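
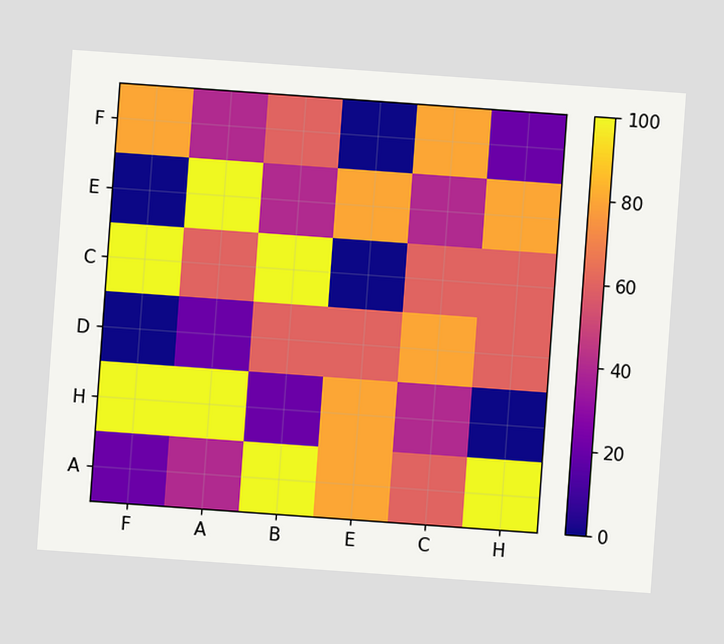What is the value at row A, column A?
The chart is tilted about 4° clockwise. Matching cell (A, A) against the colorbar gives 40.

40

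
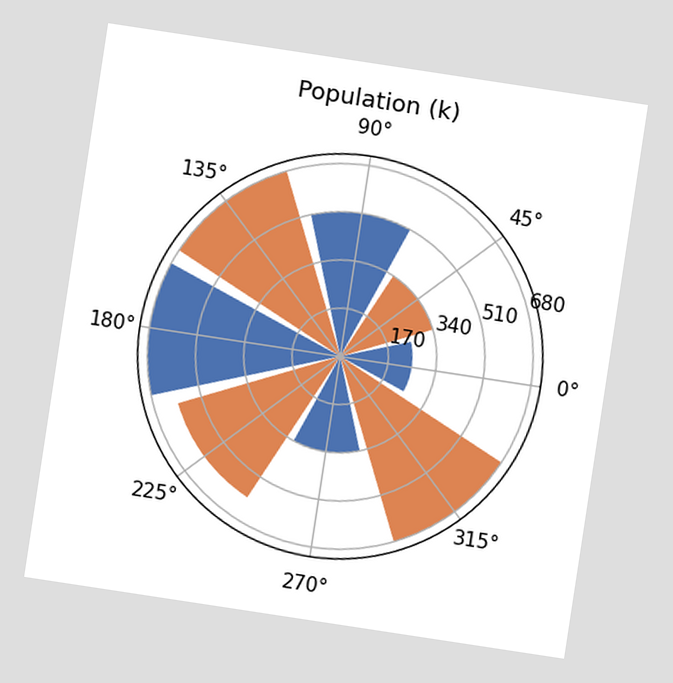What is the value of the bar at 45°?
340k

The chart is tilted about 9° clockwise. The bar at 45° reaches 340k on the radial axis.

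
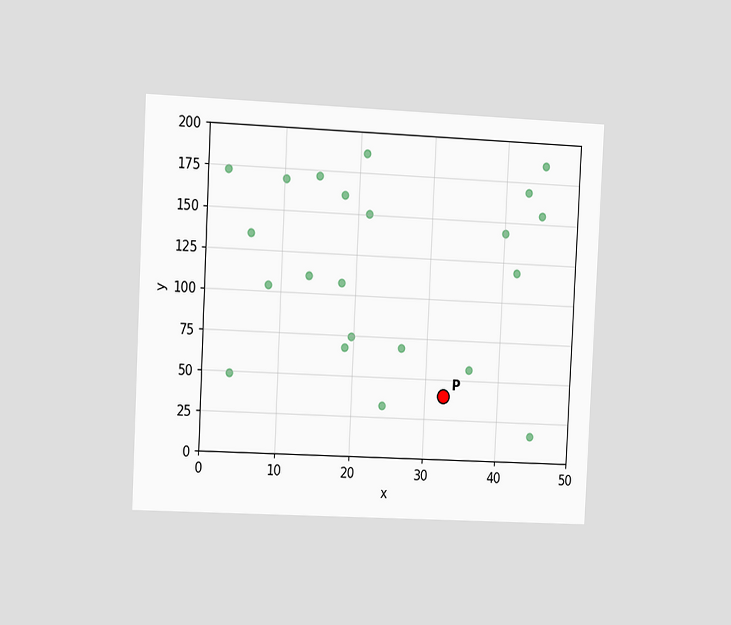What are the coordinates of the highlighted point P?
(32.5, 40)

The chart is tilted about 3° clockwise and viewed slightly from the left. Following the gridlines from P to each axis, P sits at (32.5, 40).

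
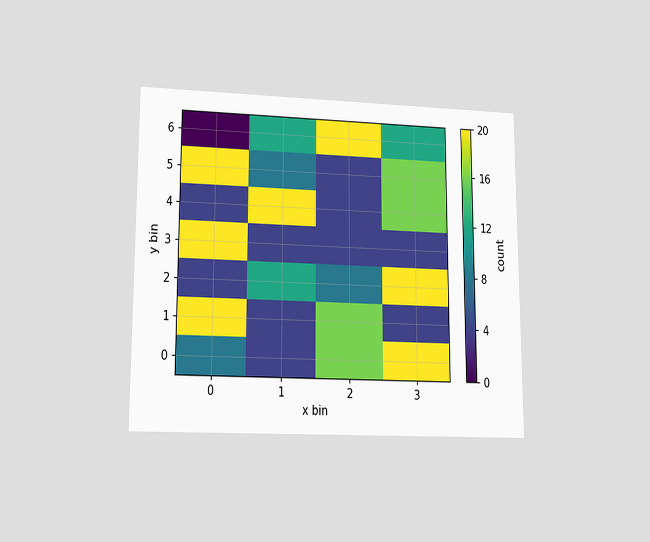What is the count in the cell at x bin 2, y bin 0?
16

The chart is viewed at a slight angle. Matching the cell (2, 0) against the colorbar gives 16.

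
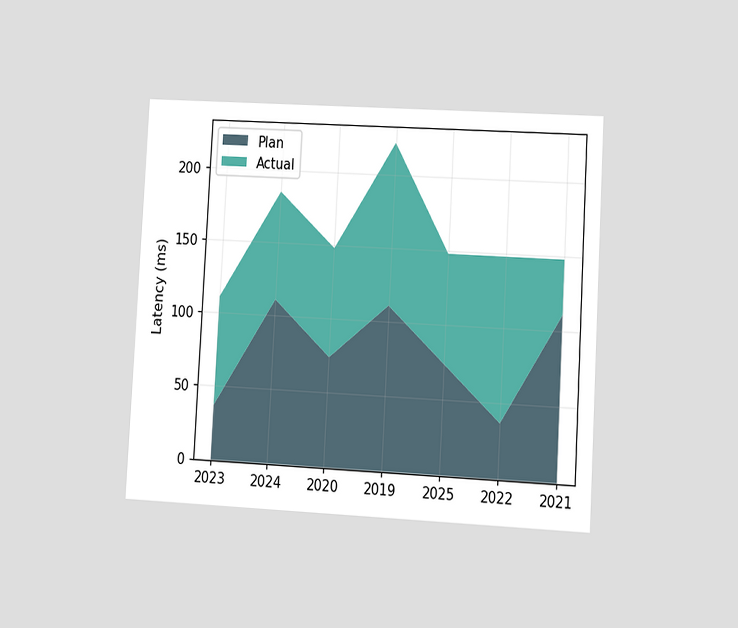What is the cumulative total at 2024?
185ms

The chart is tilted about 3° clockwise and viewed at a slight angle. The stacked total at 2024 reaches 185ms.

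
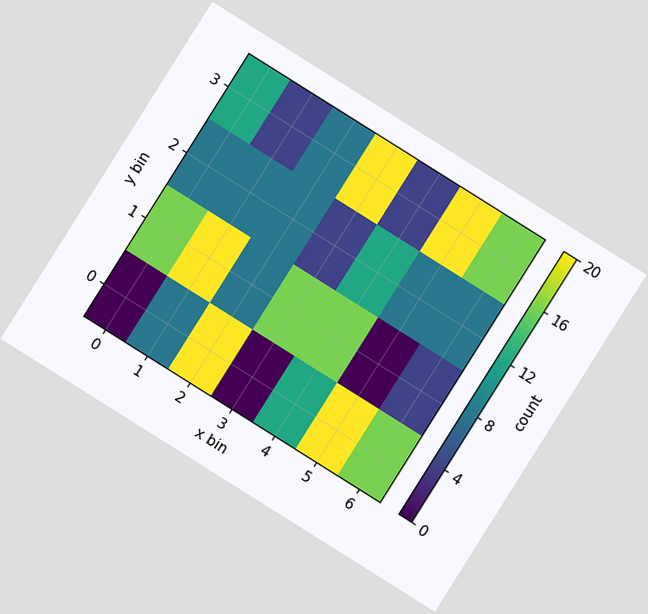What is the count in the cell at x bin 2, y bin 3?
The chart is tilted about 32° clockwise. Matching the cell (2, 3) against the colorbar gives 8.

8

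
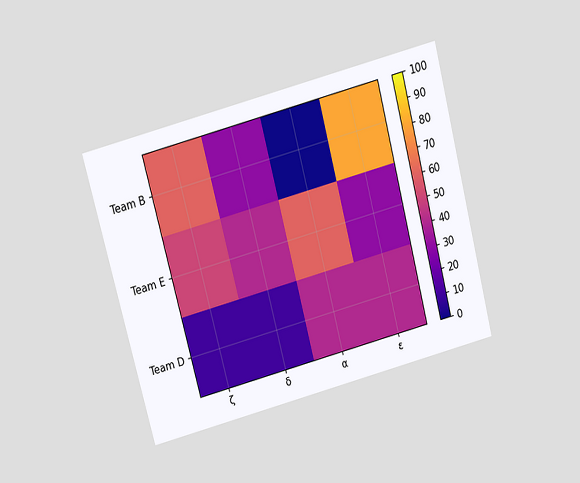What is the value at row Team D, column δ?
The chart is tilted about 15° counter-clockwise and viewed slightly from above. Matching cell (Team D, δ) against the colorbar gives 10.

10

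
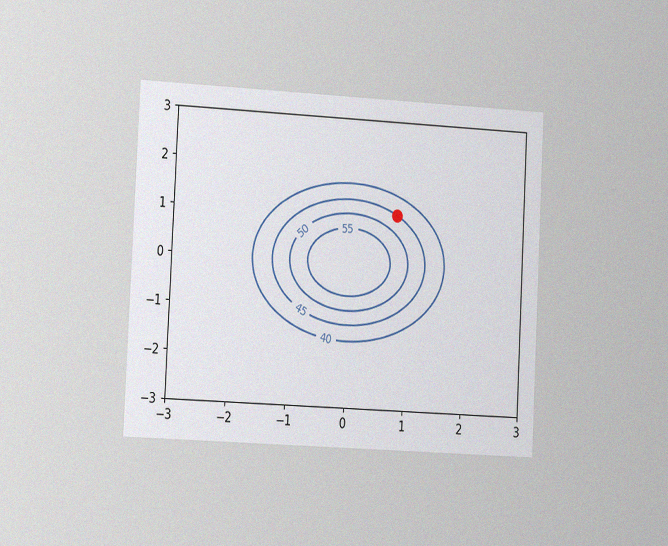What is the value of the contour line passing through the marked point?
The chart is tilted about 3° clockwise and viewed slightly from the left, with some photo noise. The marked point sits on the contour labelled 45.

45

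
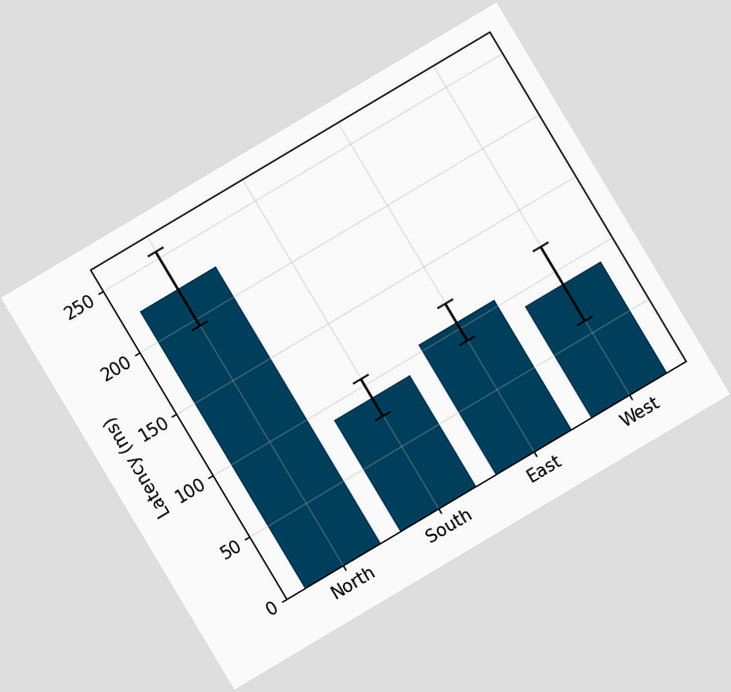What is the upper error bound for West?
120ms

The chart is tilted about 31° counter-clockwise. The West bar's upper whisker reaches 120ms.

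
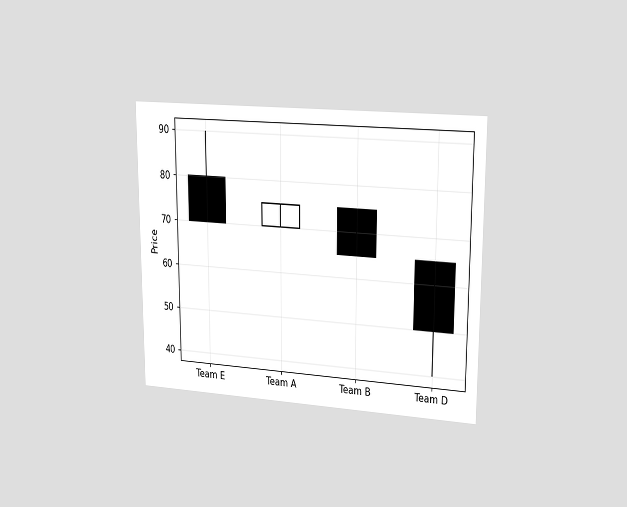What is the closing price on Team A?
75

The chart is viewed slightly from the right. The Team A candle closes at 75.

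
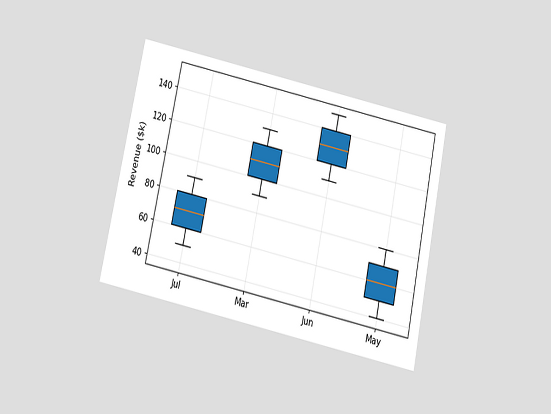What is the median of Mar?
The chart is tilted about 12° clockwise and viewed slightly from below. The median line in the Mar box sits at $110k.

$110k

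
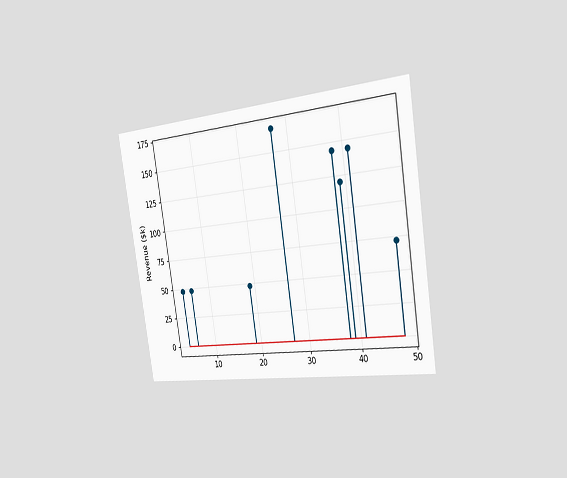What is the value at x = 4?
$48k

The chart is tilted about 9° counter-clockwise and viewed slightly from the right. The stem at x=4 reaches $48k.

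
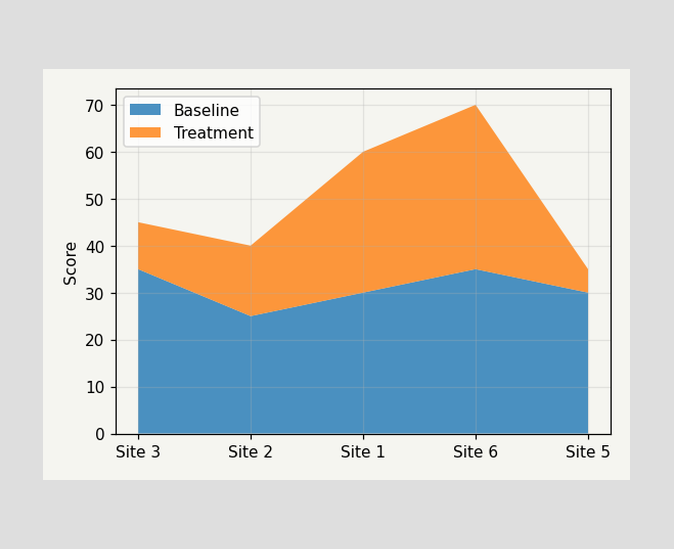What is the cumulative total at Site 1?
The stacked total at Site 1 reaches 60.

60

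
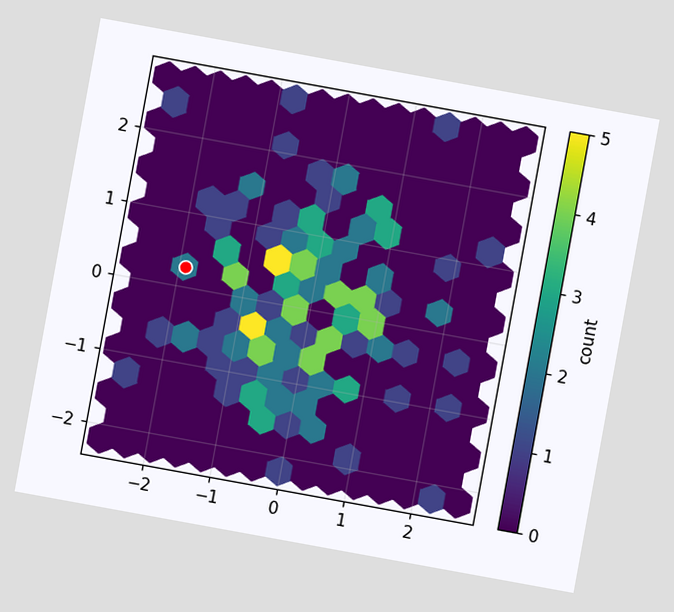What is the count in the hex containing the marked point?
The chart is tilted about 10° clockwise. The marked hex reads 2 on the colorbar.

2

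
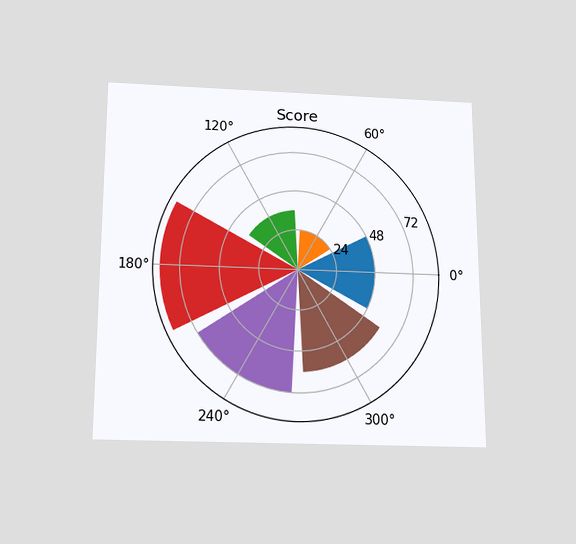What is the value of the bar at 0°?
The chart is viewed slightly from below. The bar at 0° reaches 48 on the radial axis.

48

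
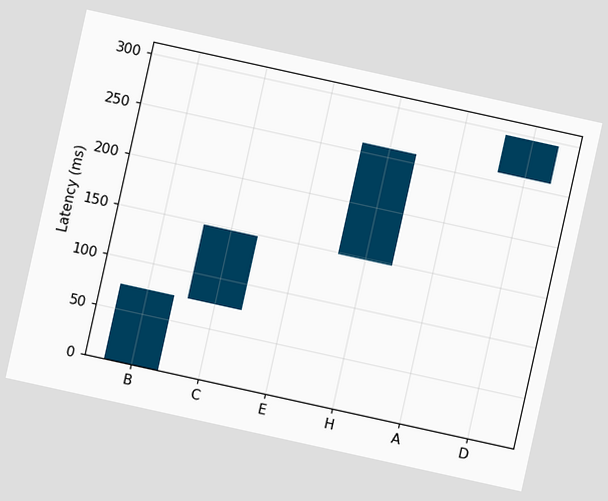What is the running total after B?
74ms

The chart is tilted about 12° clockwise. After B the running total reaches 74ms.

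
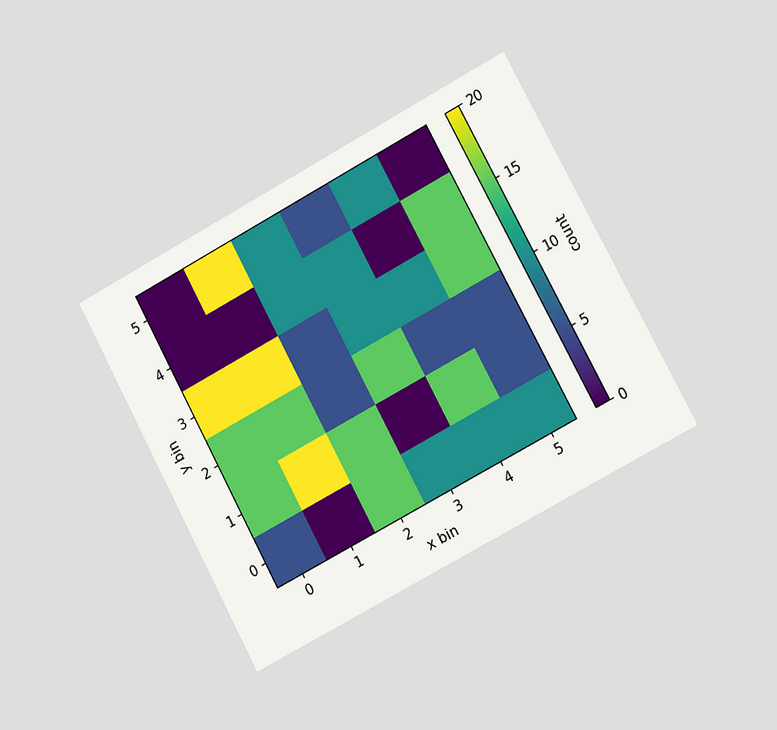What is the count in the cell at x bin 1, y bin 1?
20

The chart is tilted about 28° counter-clockwise and viewed slightly from the right. Matching the cell (1, 1) against the colorbar gives 20.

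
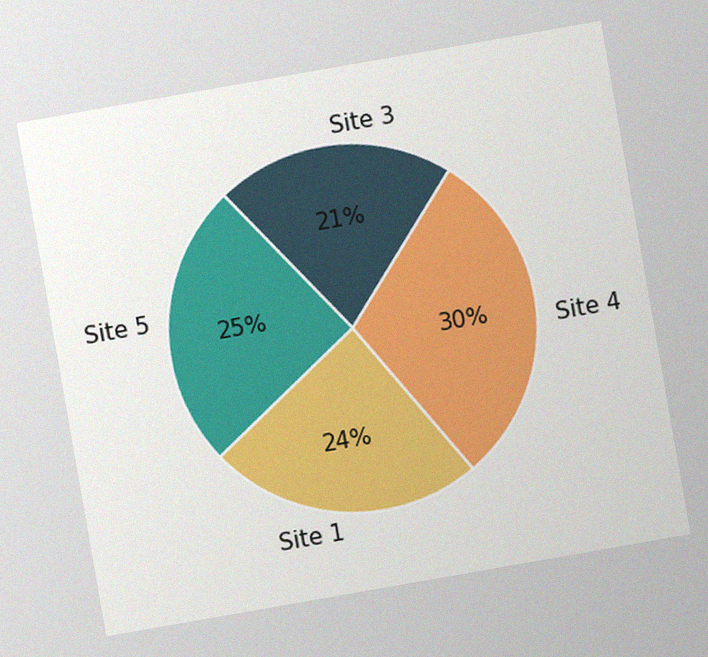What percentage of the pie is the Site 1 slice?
The chart is tilted about 10° counter-clockwise, with some photo noise. The Site 1 slice takes up 24% of the pie.

24%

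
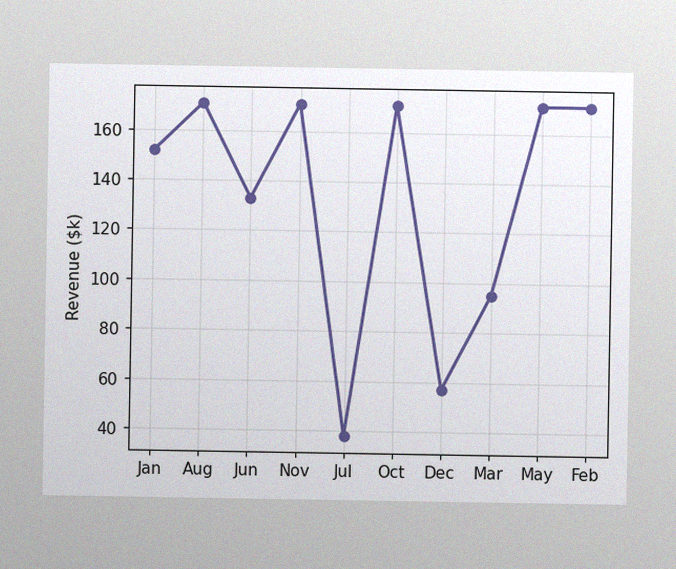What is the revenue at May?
$171k

The image has some photo noise and uneven lighting. At May, the line is at $171k.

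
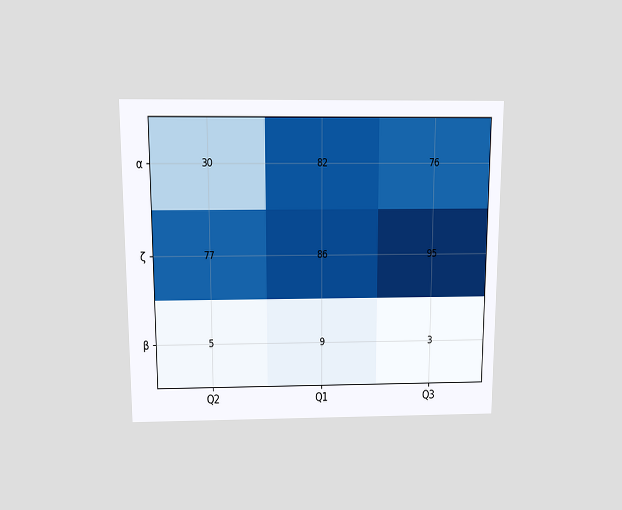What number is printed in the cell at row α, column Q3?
76

The chart is viewed slightly from above. The (α, Q3) cell reads 76.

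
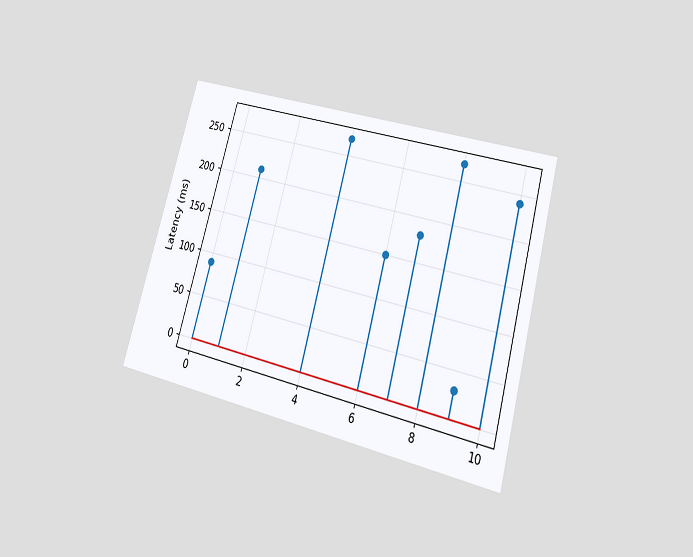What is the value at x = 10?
The chart is tilted about 15° clockwise and viewed at a slight angle. The stem at x=10 reaches 240ms.

240ms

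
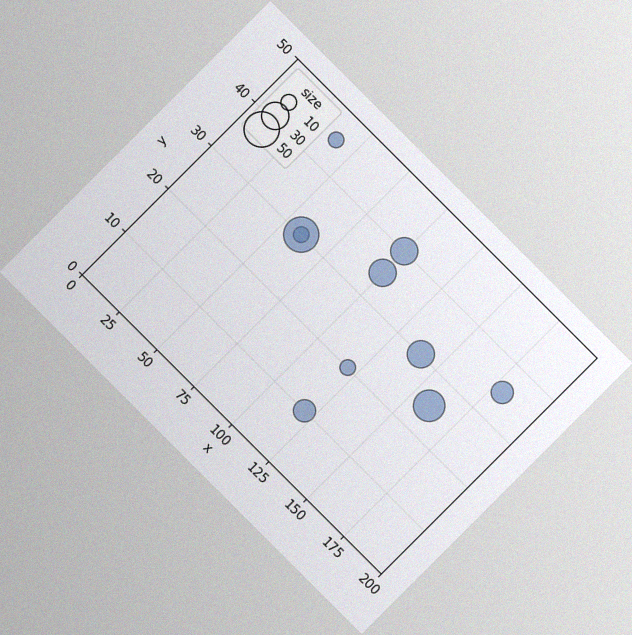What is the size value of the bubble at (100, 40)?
30

The chart is tilted about 45° clockwise, with some photo noise. Matching the bubble at (100, 40) against the size legend gives 30.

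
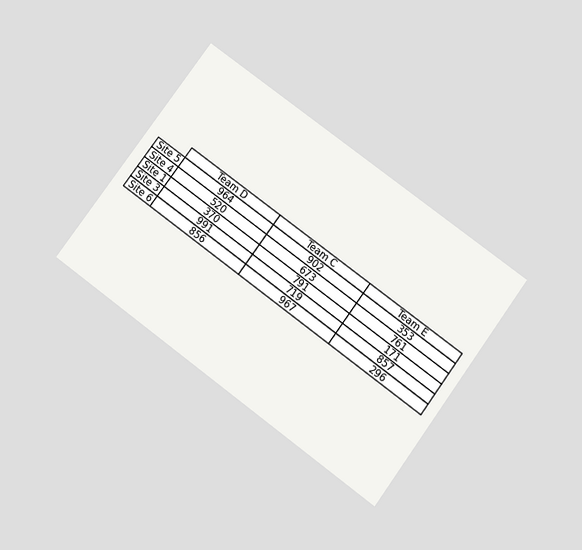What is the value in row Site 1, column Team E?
171

The chart is tilted about 36° clockwise and viewed slightly from below. The (Site 1, Team E) cell reads 171.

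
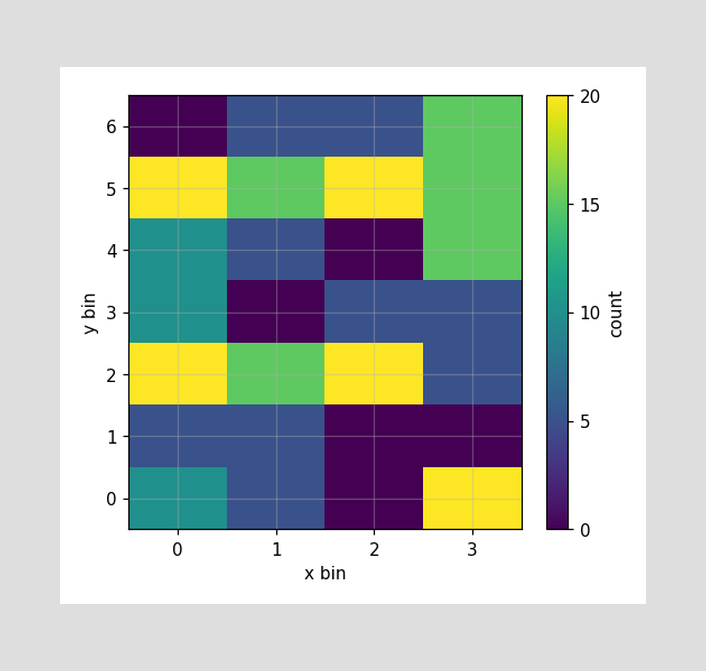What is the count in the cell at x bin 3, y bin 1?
Matching the cell (3, 1) against the colorbar gives 0.

0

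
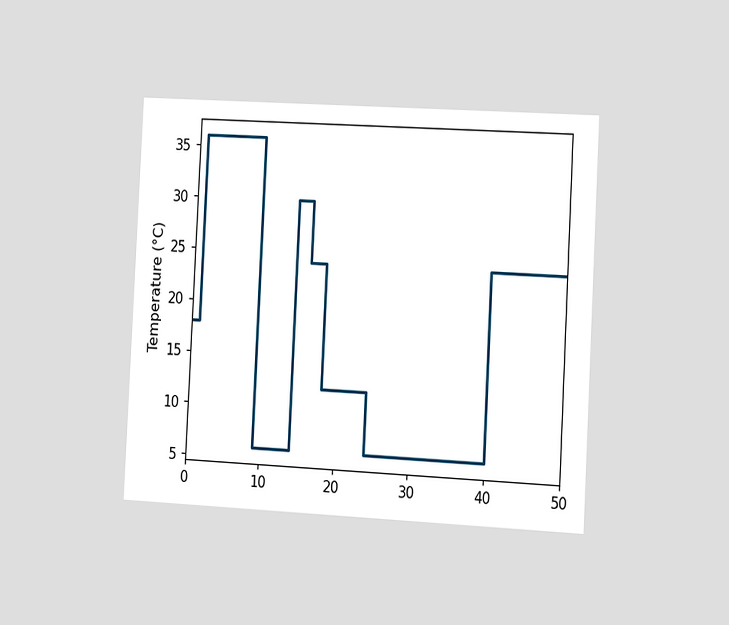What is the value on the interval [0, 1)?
The chart is tilted about 3° clockwise and viewed slightly from the right. On [0, 1) the step sits at 18°C.

18°C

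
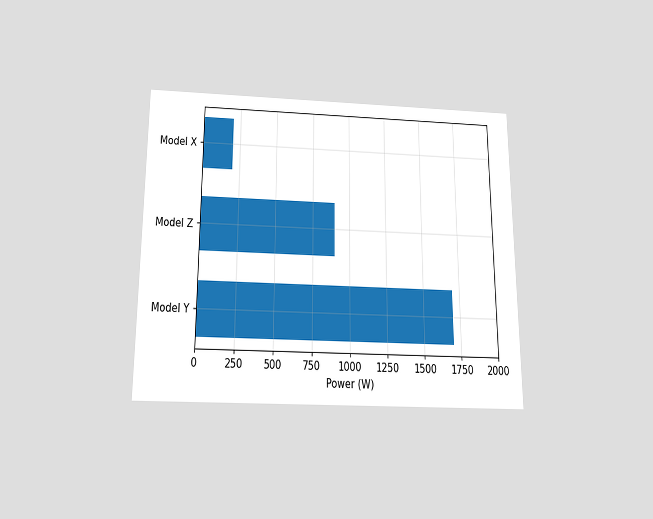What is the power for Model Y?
The chart is viewed slightly from below. Reading along the chart's x-axis, the Model Y bar reaches 1700W.

1700W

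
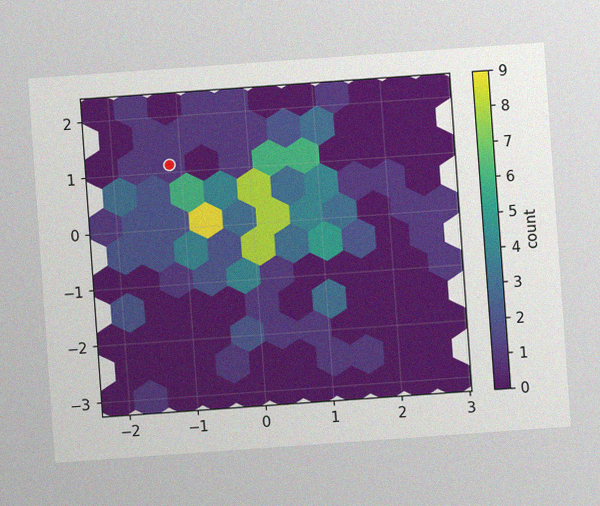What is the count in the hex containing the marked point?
The chart is tilted about 4° counter-clockwise, with some photo noise. The marked hex reads 1 on the colorbar.

1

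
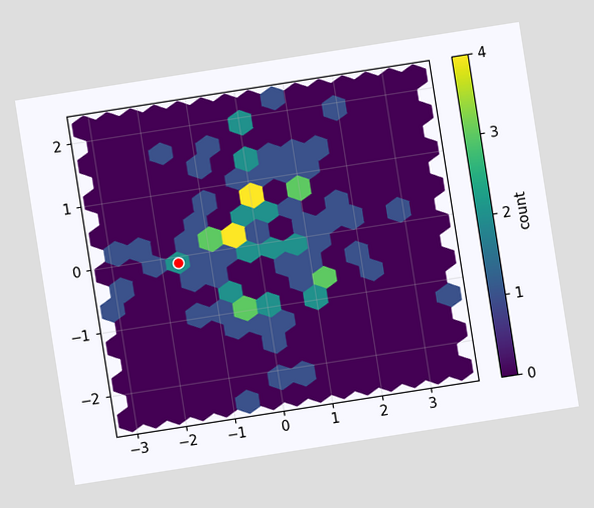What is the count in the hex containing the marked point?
The chart is tilted about 9° counter-clockwise. The marked hex reads 2 on the colorbar.

2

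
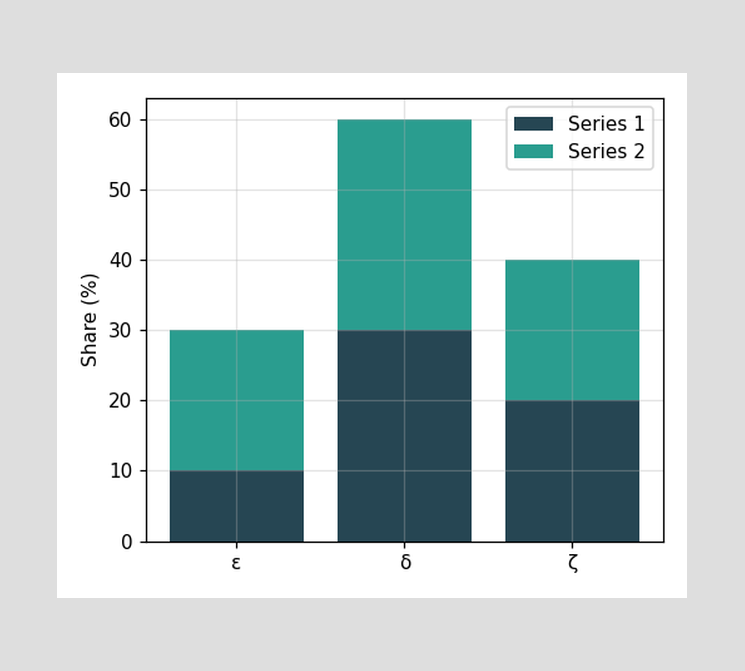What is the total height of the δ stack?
60%

The δ stack's top reaches 60% on the y-axis.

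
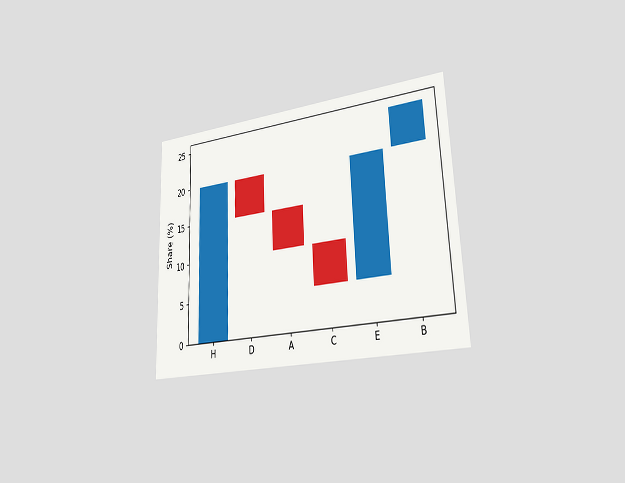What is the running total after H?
20%

The chart is tilted about 2° counter-clockwise and viewed slightly from the right. After H the running total reaches 20%.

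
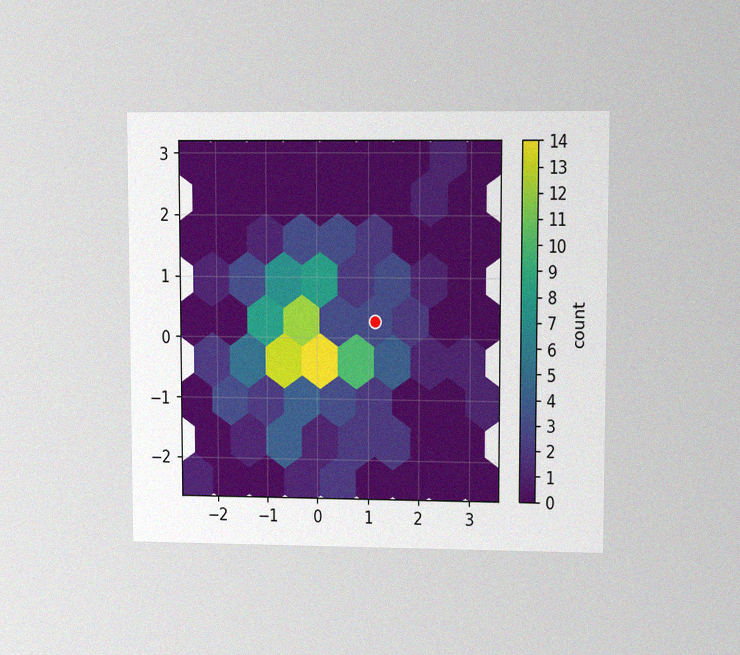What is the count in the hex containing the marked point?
The chart is viewed at a slight angle, with some photo noise. The marked hex reads 3 on the colorbar.

3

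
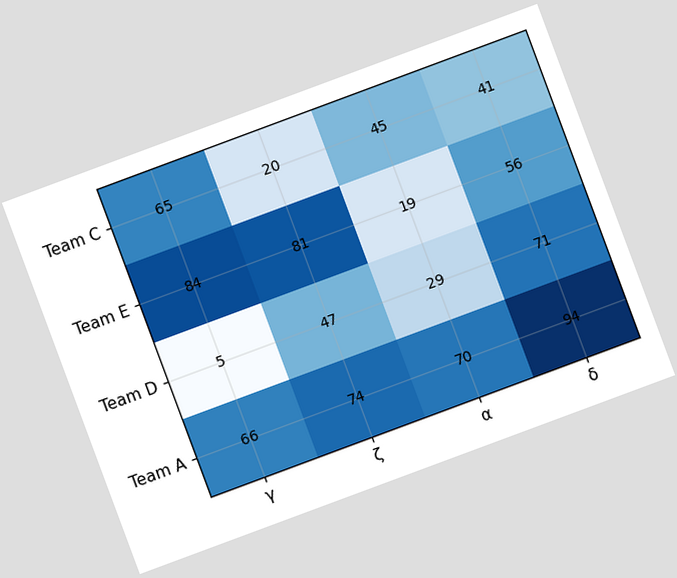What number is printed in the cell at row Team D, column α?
29

The chart is tilted about 20° counter-clockwise. The (Team D, α) cell reads 29.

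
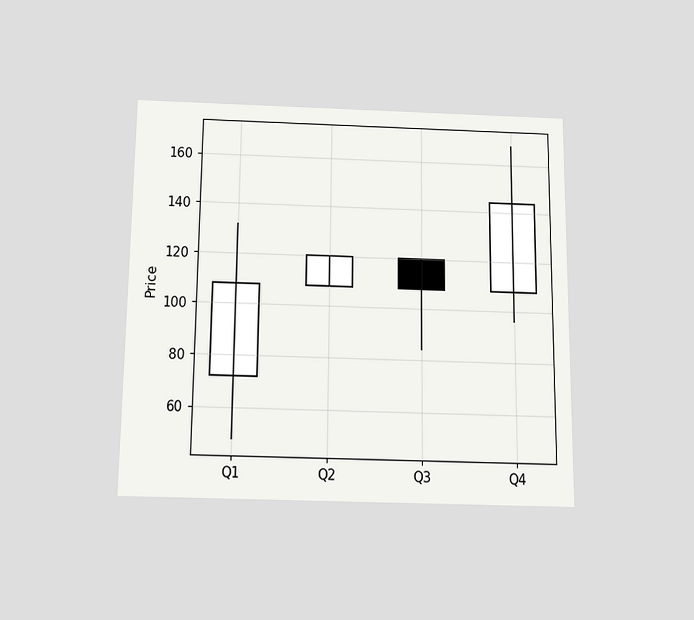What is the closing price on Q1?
The chart is viewed slightly from below. The Q1 candle closes at 108.

108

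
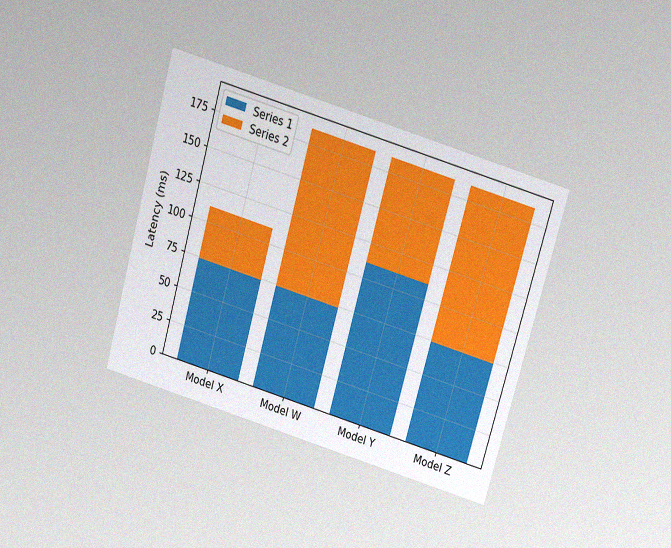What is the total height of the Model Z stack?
185ms

The chart is tilted about 16° clockwise and viewed slightly from above, with some photo noise. The Model Z stack's top reaches 185ms on the y-axis.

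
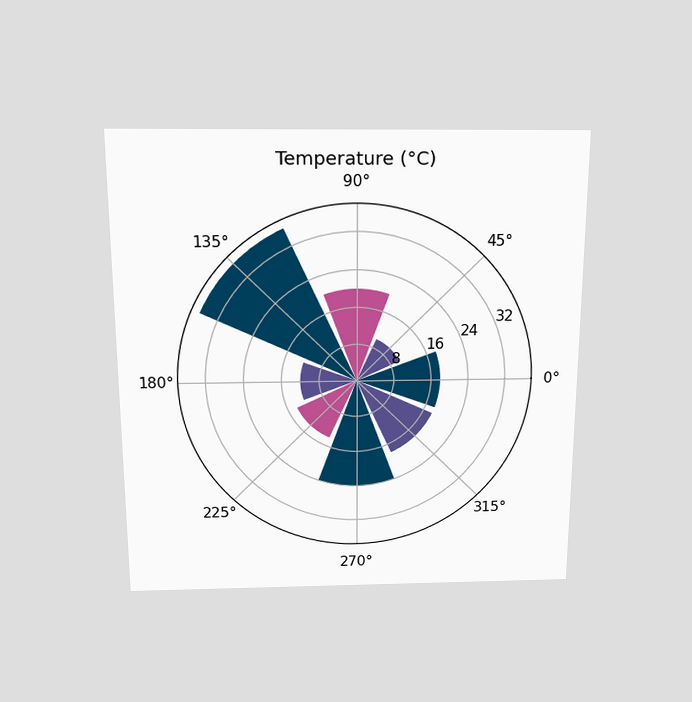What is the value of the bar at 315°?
The chart is viewed slightly from above. The bar at 315° reaches 18°C on the radial axis.

18°C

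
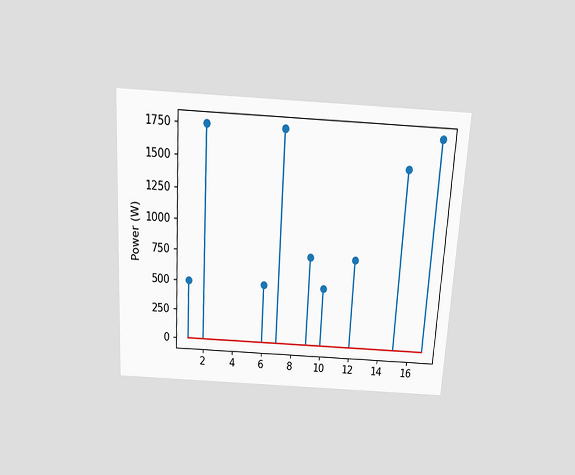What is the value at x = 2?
The chart is tilted about 3° clockwise and viewed slightly from above. The stem at x=2 reaches 1750W.

1750W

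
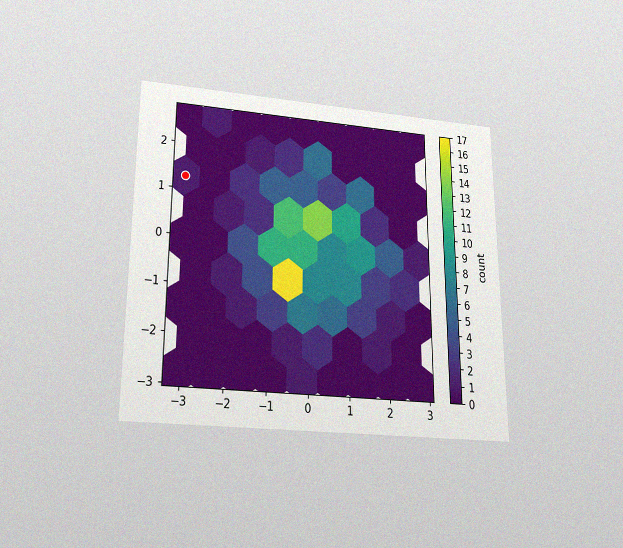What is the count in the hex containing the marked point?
The chart is viewed slightly from below, with some photo noise. The marked hex reads 1 on the colorbar.

1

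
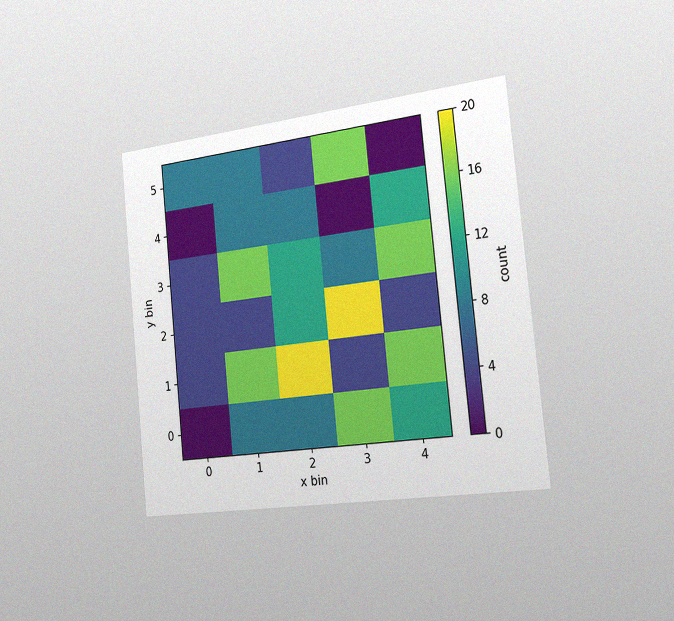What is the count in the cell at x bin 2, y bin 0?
The chart is tilted about 6° counter-clockwise and viewed slightly from the right, with some photo noise. Matching the cell (2, 0) against the colorbar gives 8.

8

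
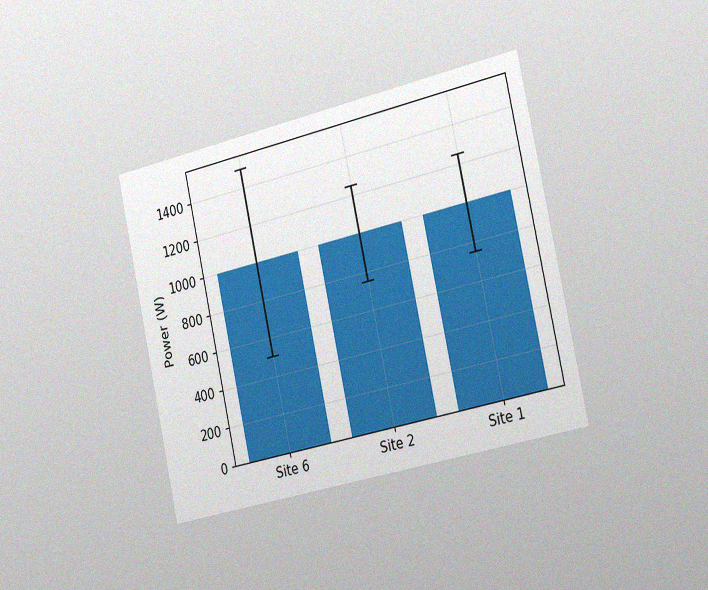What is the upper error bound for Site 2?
The chart is tilted about 12° counter-clockwise and viewed slightly from the right, with some photo noise. The Site 2 bar's upper whisker reaches 1250W.

1250W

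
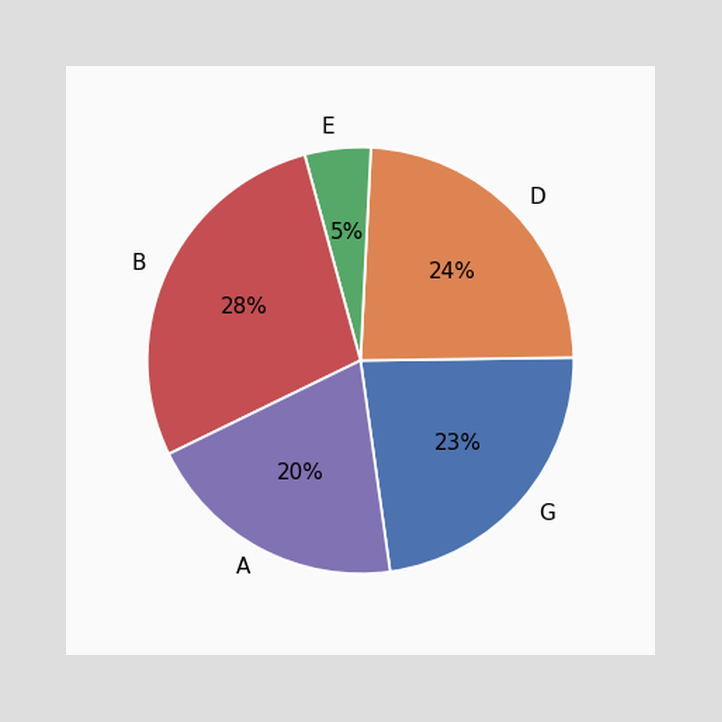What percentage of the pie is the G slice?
The G slice takes up 23% of the pie.

23%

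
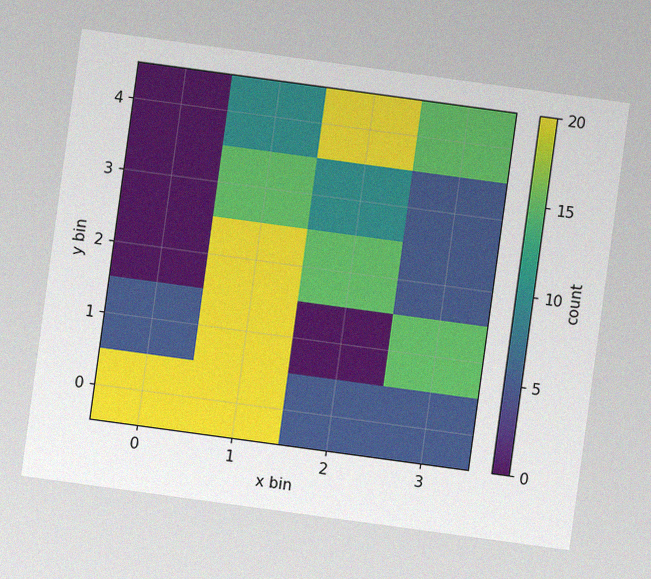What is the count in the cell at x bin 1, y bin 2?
20

The chart is tilted about 8° clockwise, with some photo noise. Matching the cell (1, 2) against the colorbar gives 20.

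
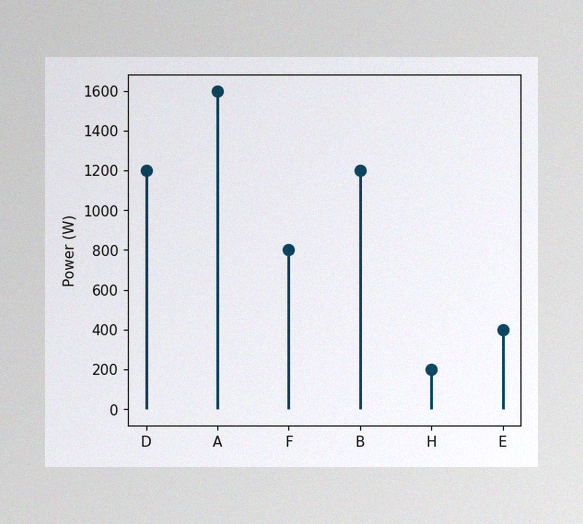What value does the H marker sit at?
The image has some photo noise and uneven lighting. The H marker sits at 200W.

200W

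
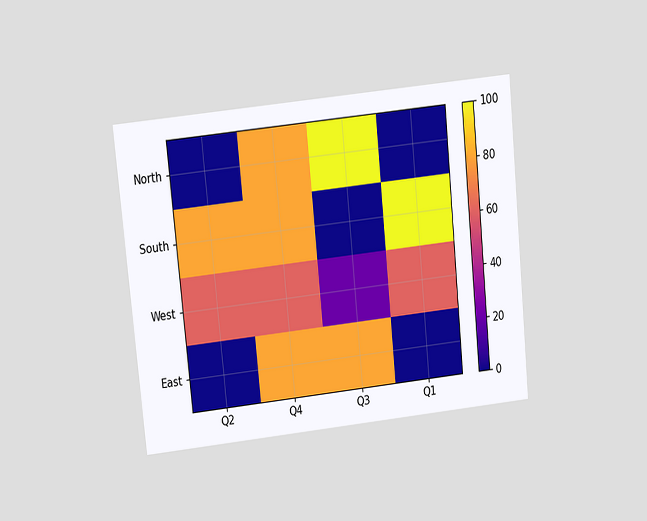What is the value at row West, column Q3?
The chart is tilted about 6° counter-clockwise and viewed slightly from above. Matching cell (West, Q3) against the colorbar gives 20.

20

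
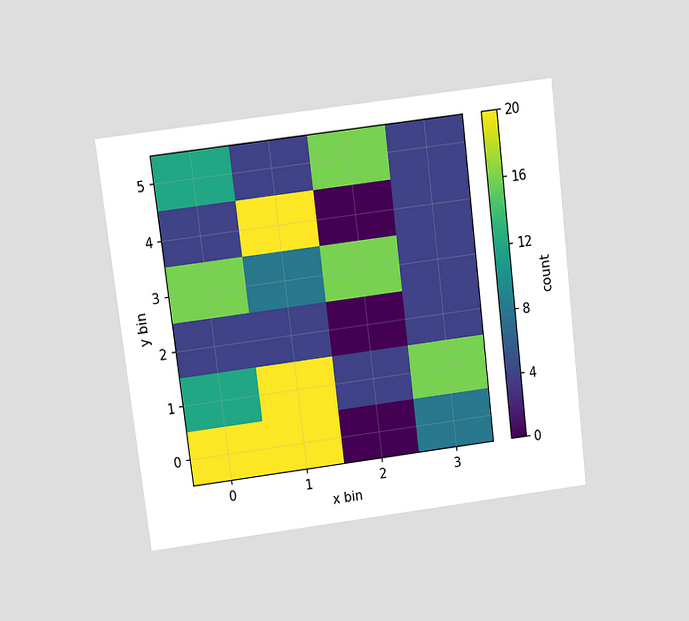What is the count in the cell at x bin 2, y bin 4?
0

The chart is tilted about 7° counter-clockwise and viewed slightly from above. Matching the cell (2, 4) against the colorbar gives 0.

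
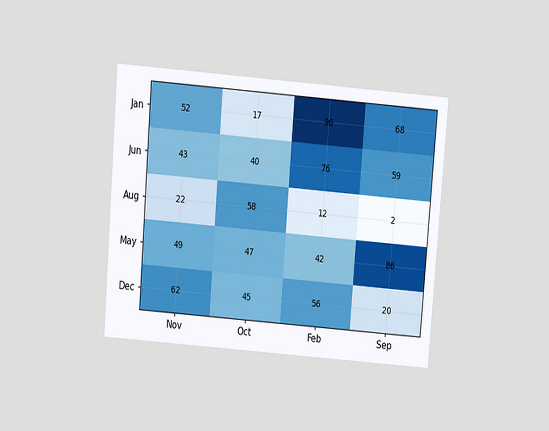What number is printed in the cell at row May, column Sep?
The chart is tilted about 5° clockwise and viewed slightly from above. The (May, Sep) cell reads 86.

86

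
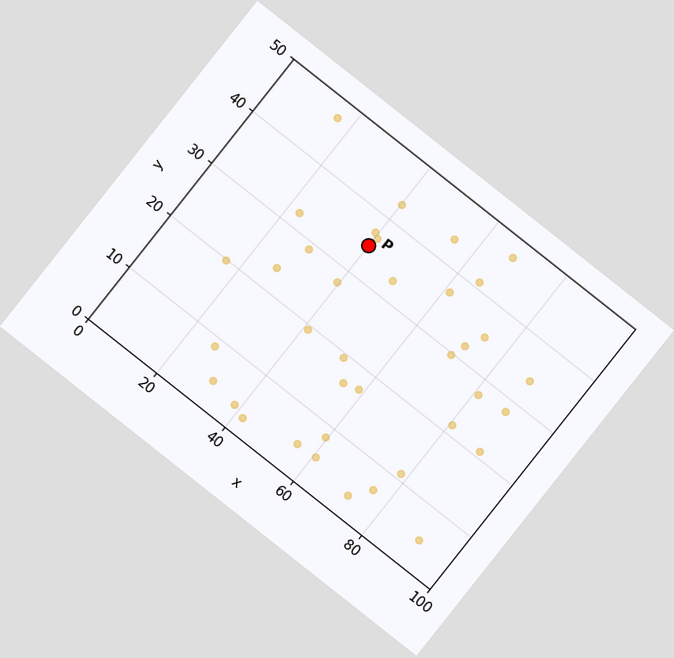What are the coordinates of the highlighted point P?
The chart is tilted about 38° clockwise. Following the gridlines from P to each axis, P sits at (40, 35).

(40, 35)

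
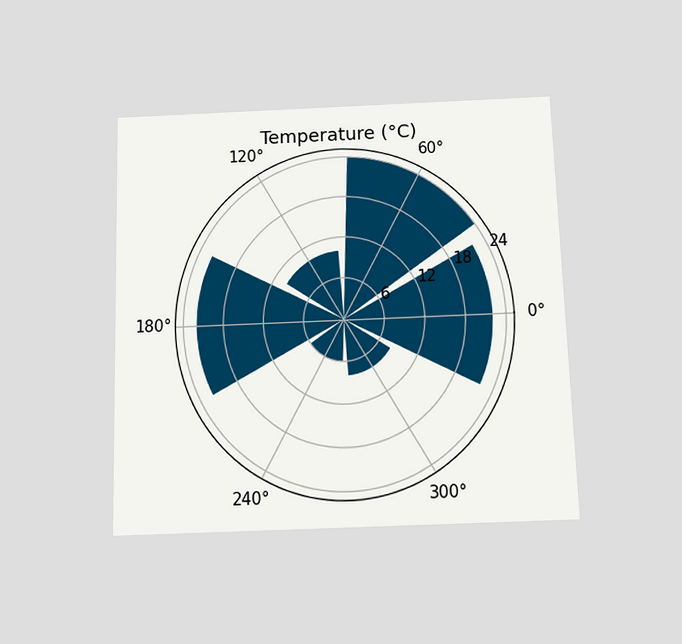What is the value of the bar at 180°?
22°C

The chart is viewed slightly from below. The bar at 180° reaches 22°C on the radial axis.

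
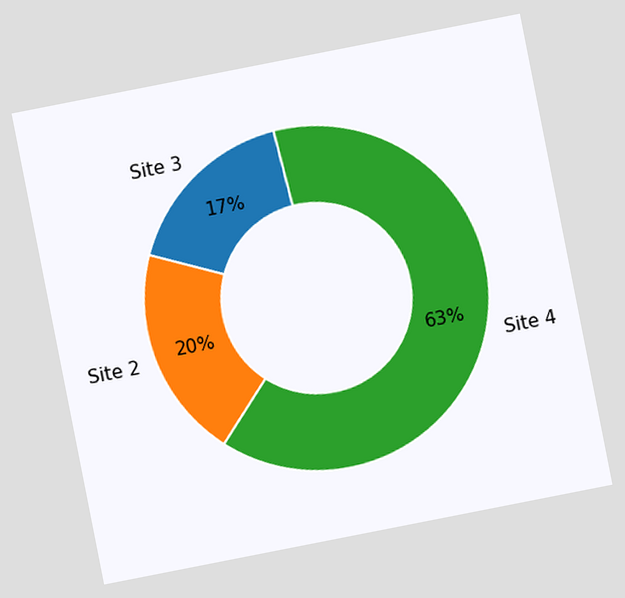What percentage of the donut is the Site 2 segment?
20%

The chart is tilted about 11° counter-clockwise. The Site 2 segment takes up 20% of the ring.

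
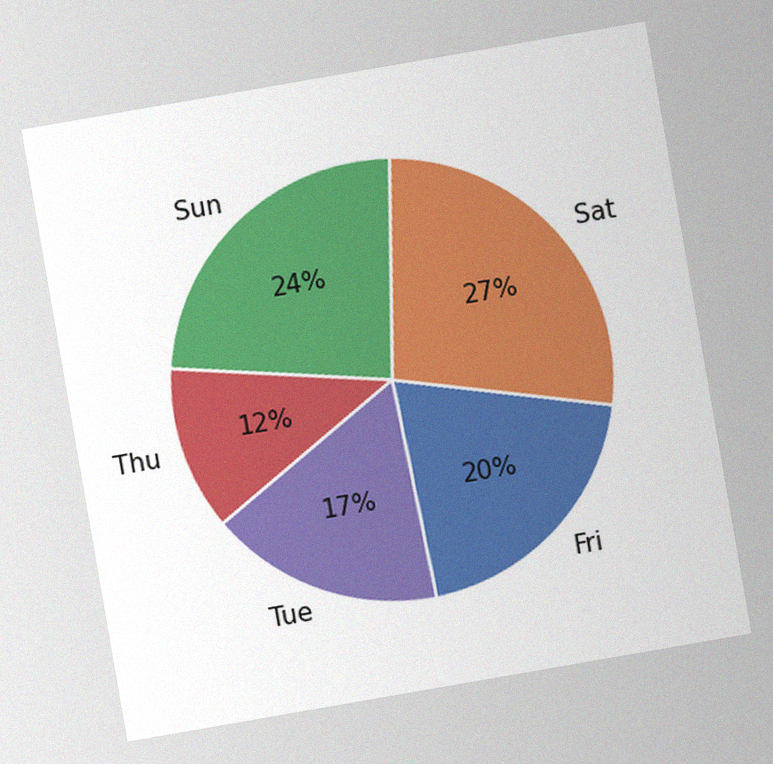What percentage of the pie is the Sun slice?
24%

The chart is tilted about 10° counter-clockwise, with some photo noise. The Sun slice takes up 24% of the pie.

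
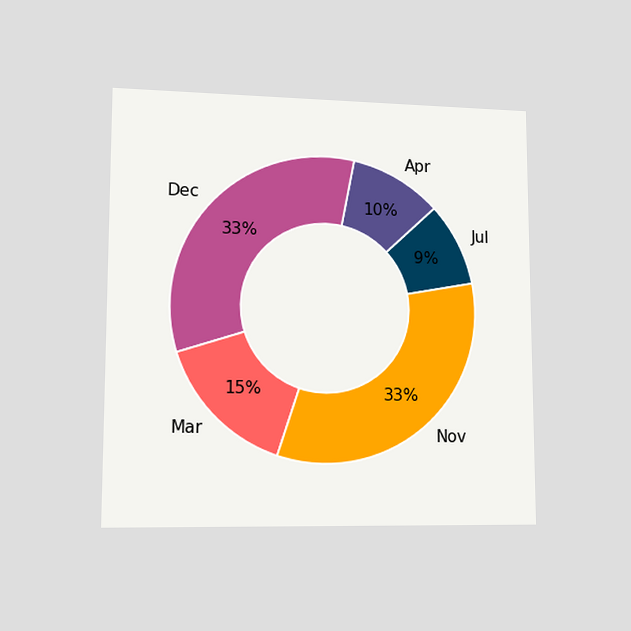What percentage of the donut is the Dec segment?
The chart is viewed at a slight angle. The Dec segment takes up 33% of the ring.

33%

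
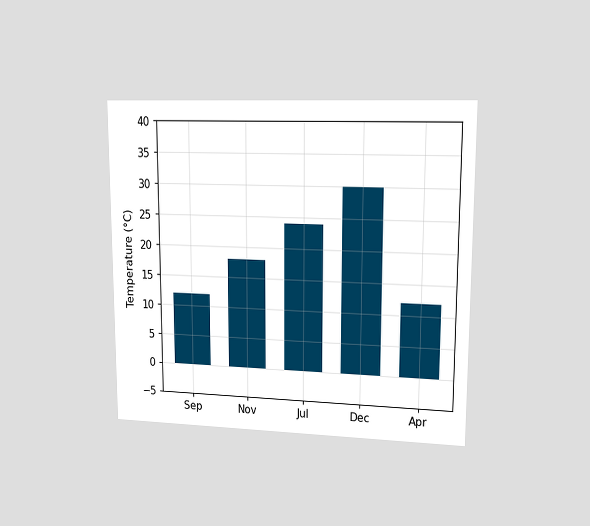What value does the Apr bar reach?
12°C

The chart is viewed at a slight angle. Reading along the chart's y-axis, the Apr bar reaches 12°C.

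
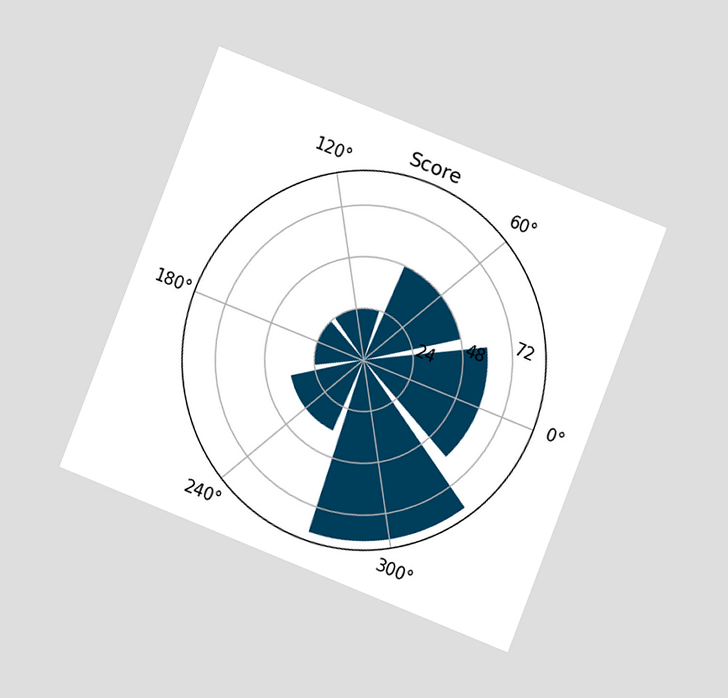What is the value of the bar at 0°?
The chart is tilted about 21° clockwise and viewed at a slight angle. The bar at 0° reaches 60 on the radial axis.

60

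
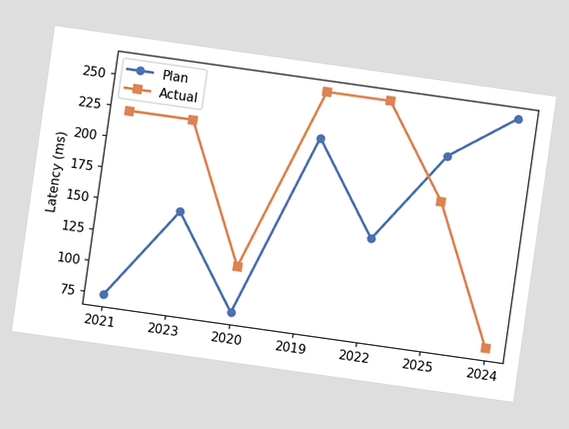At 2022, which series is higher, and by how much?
Actual, by 111ms

The chart is tilted about 8° clockwise. At 2022, Actual sits above the other line by 111ms.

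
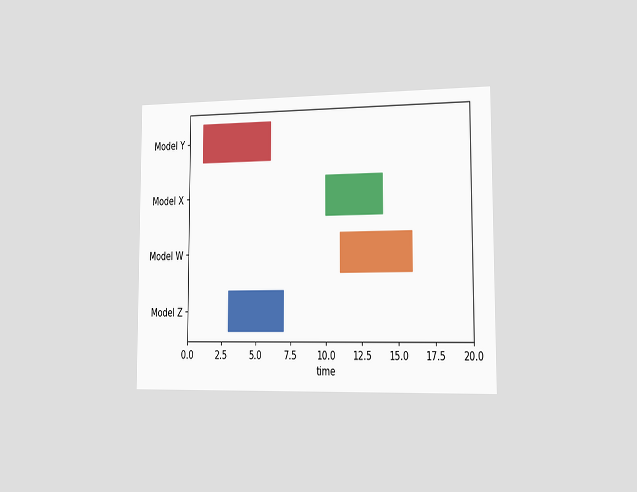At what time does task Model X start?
The chart is viewed slightly from the right. The Model X bar begins at t=10.

10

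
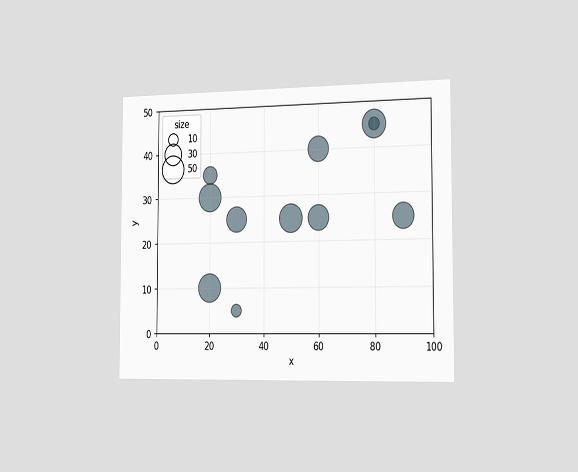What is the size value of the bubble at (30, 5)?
10

The chart is viewed slightly from the right. Matching the bubble at (30, 5) against the size legend gives 10.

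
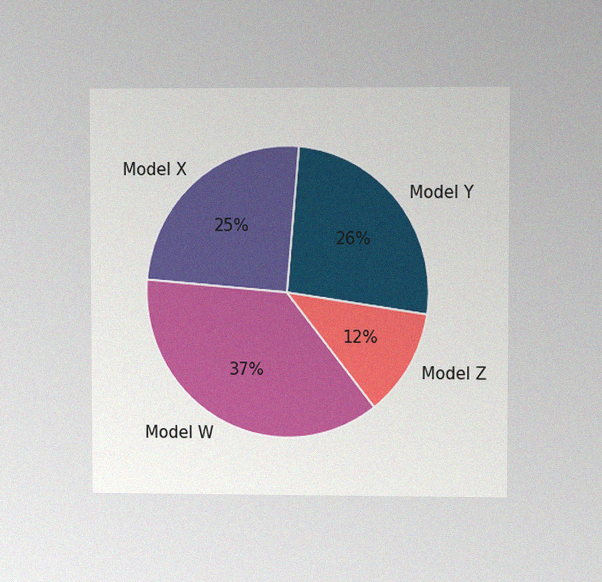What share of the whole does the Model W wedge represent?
The chart is viewed at a slight angle, with some photo noise. The Model W slice takes up 37% of the pie.

37%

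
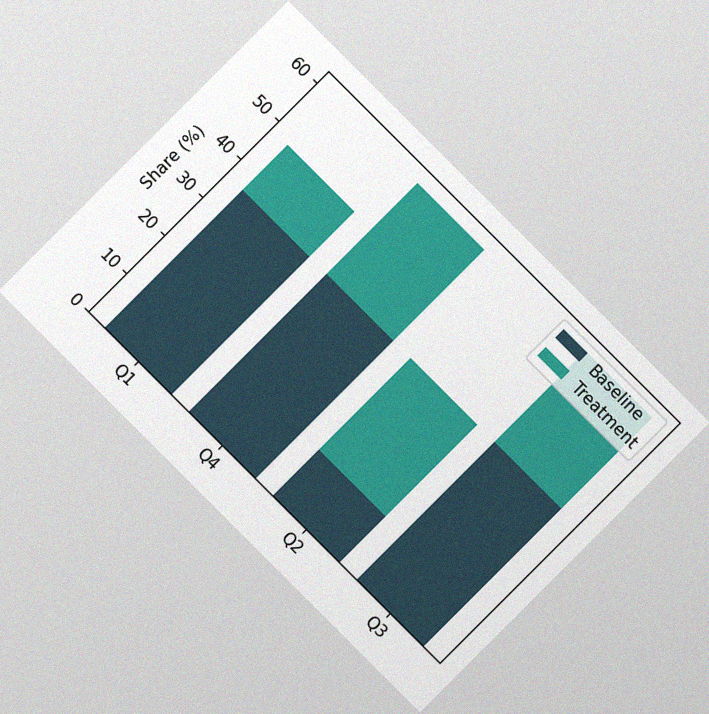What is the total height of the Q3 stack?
60%

The chart is tilted about 45° clockwise, with some photo noise. The Q3 stack's top reaches 60% on the y-axis.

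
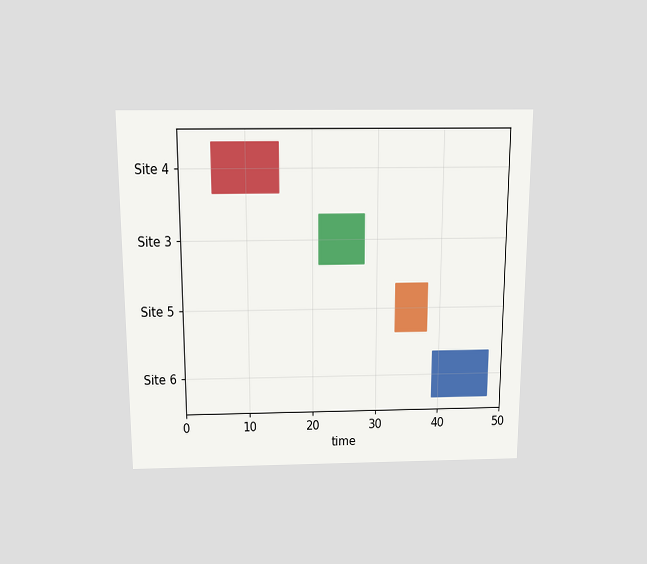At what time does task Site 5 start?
33

The chart is viewed slightly from above. The Site 5 bar begins at t=33.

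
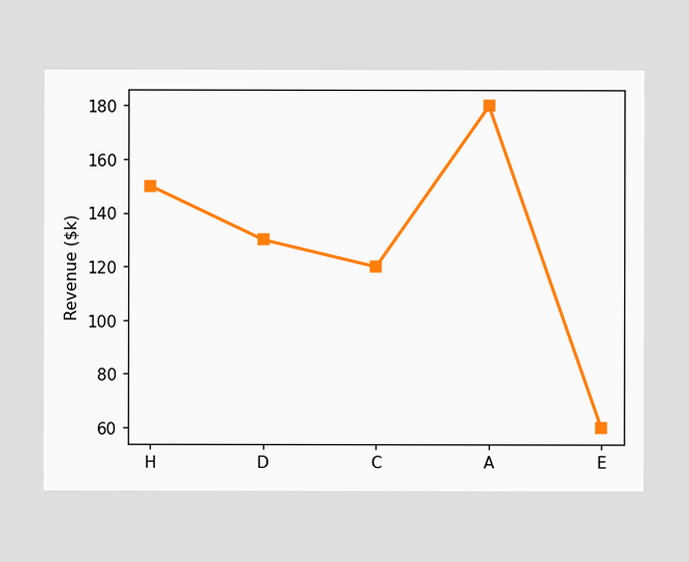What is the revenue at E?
$60k

At E, the line is at $60k.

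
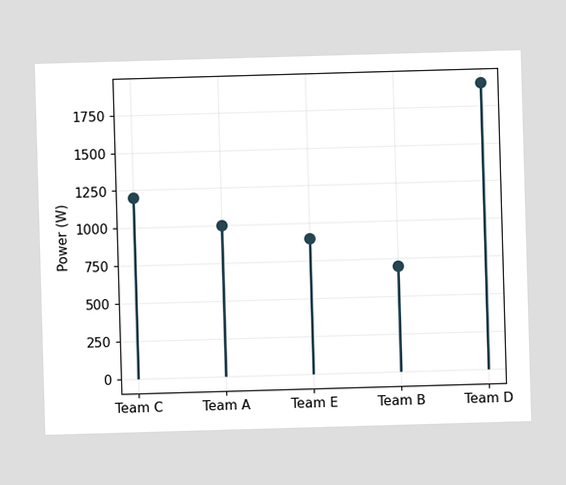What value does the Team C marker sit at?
1200W

The Team C marker sits at 1200W.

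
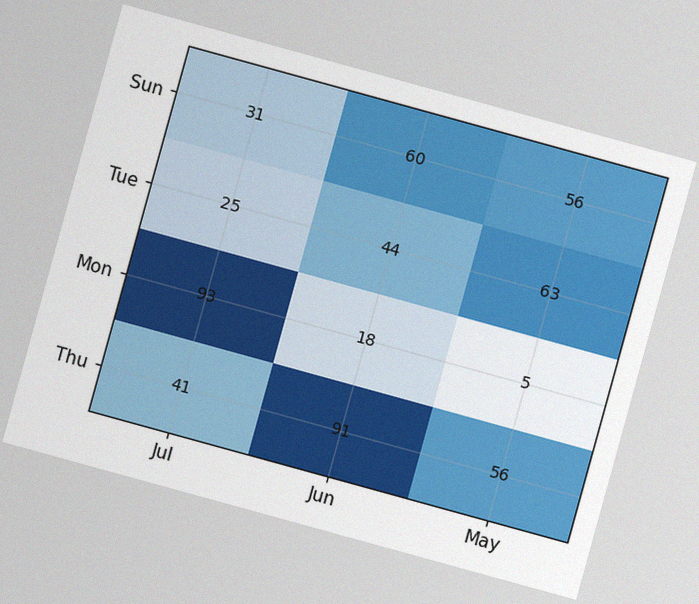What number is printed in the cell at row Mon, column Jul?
93

The chart is tilted about 15° clockwise, with some photo noise. The (Mon, Jul) cell reads 93.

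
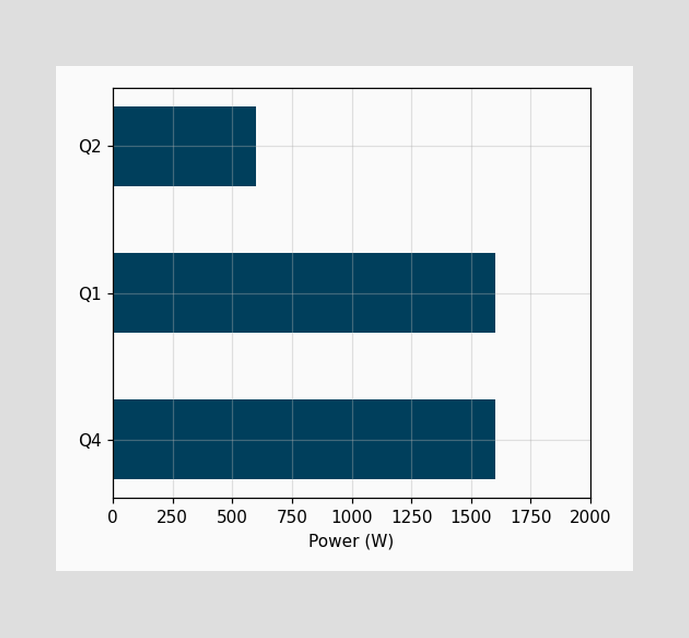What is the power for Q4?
1600W

Reading along the chart's x-axis, the Q4 bar reaches 1600W.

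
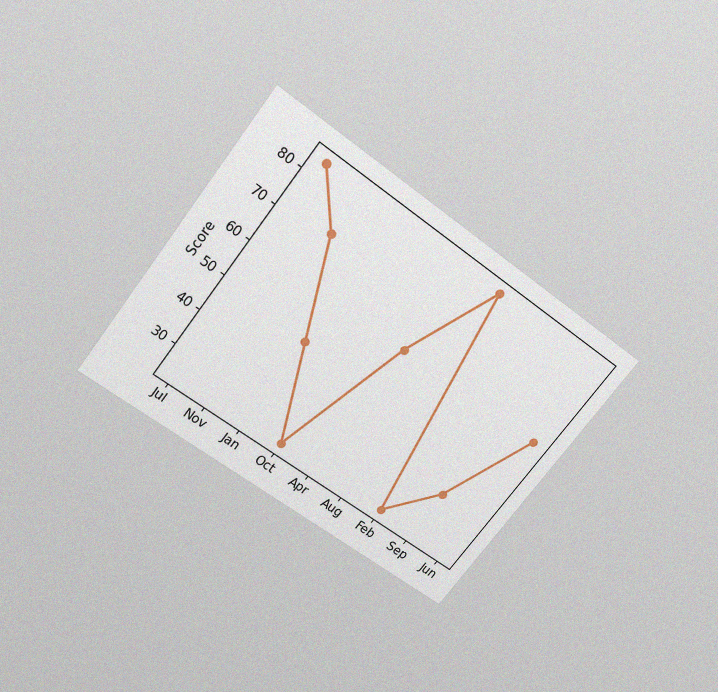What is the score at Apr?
The chart is tilted about 37° clockwise and viewed slightly from above, with some photo noise. At Apr, the line is at 60.

60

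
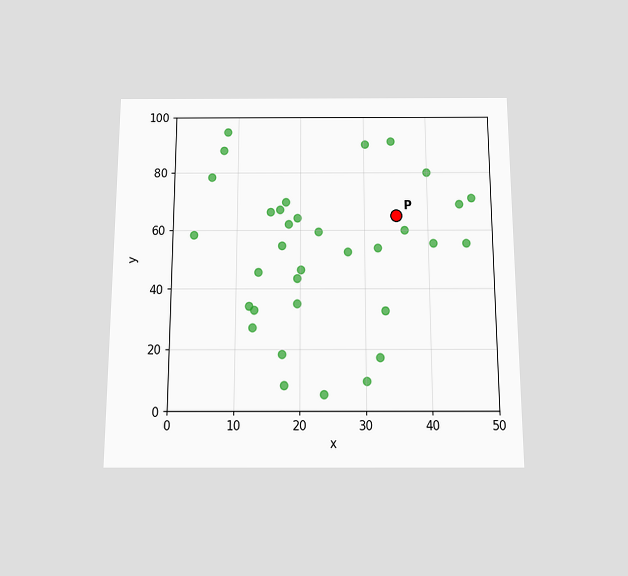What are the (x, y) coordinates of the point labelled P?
(35, 65)

The chart is viewed slightly from below. Following the gridlines from P to each axis, P sits at (35, 65).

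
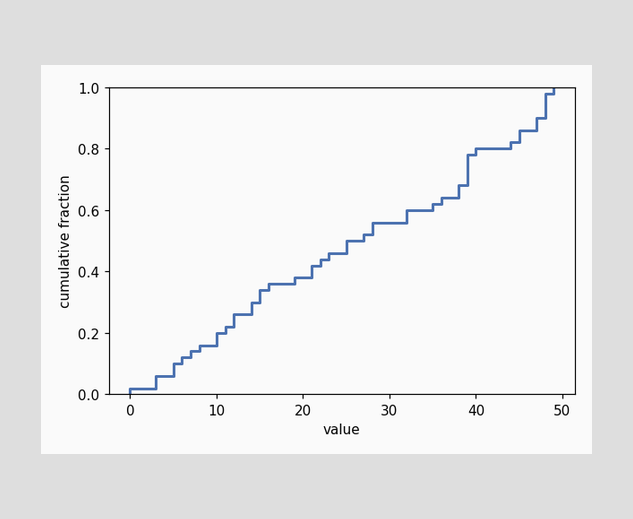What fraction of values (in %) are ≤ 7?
At x=7 the ECDF step is at 14%.

14%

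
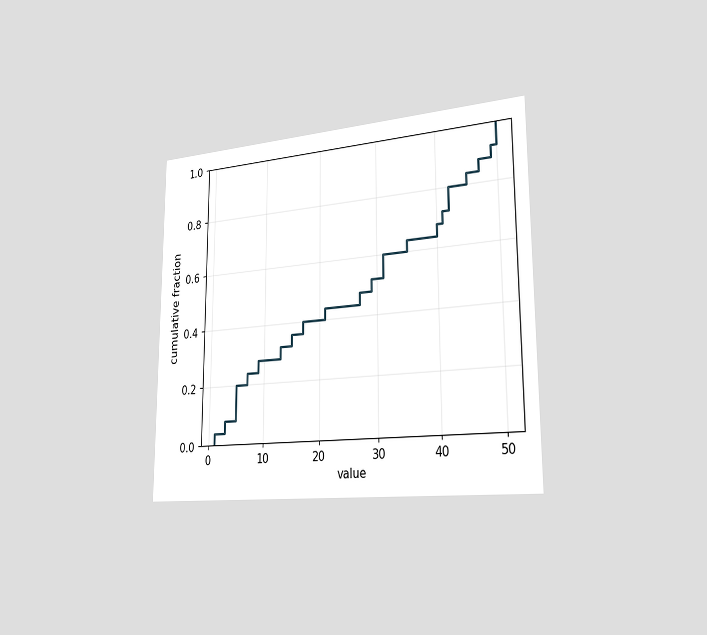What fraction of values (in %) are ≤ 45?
84%

The chart is viewed slightly from the right. At x=45 the ECDF step is at 84%.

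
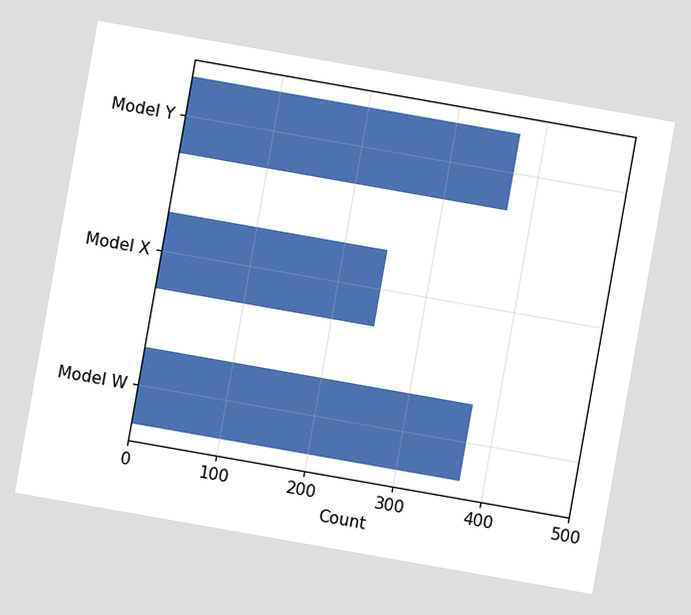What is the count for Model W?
372

The chart is tilted about 10° clockwise. Reading along the chart's x-axis, the Model W bar reaches 372.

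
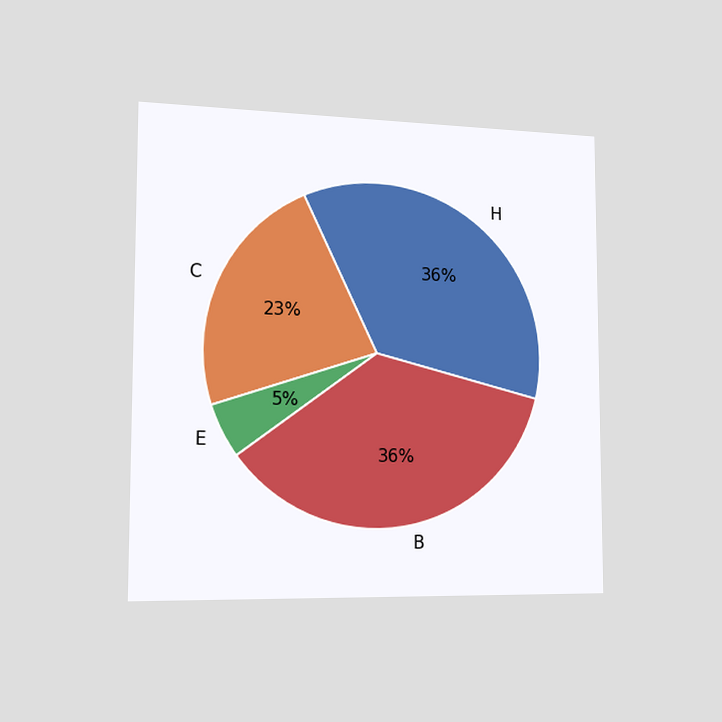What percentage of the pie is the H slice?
36%

The chart is viewed slightly from the left. The H slice takes up 36% of the pie.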